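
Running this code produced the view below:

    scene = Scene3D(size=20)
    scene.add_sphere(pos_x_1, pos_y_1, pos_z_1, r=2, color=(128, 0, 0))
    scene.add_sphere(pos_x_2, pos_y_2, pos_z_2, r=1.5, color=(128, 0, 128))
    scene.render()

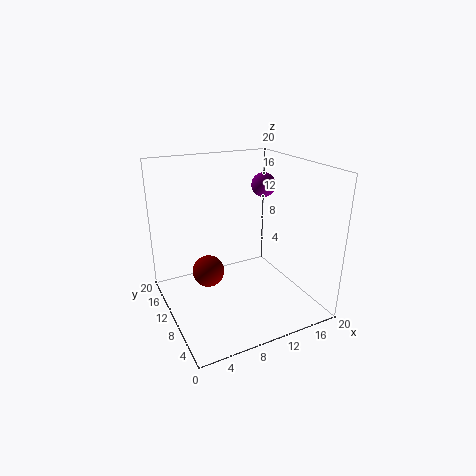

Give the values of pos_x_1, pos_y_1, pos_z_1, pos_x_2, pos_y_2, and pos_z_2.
pos_x_1 = 4.5
pos_y_1 = 7.5
pos_z_1 = 7.5
pos_x_2 = 12
pos_y_2 = 7
pos_z_2 = 18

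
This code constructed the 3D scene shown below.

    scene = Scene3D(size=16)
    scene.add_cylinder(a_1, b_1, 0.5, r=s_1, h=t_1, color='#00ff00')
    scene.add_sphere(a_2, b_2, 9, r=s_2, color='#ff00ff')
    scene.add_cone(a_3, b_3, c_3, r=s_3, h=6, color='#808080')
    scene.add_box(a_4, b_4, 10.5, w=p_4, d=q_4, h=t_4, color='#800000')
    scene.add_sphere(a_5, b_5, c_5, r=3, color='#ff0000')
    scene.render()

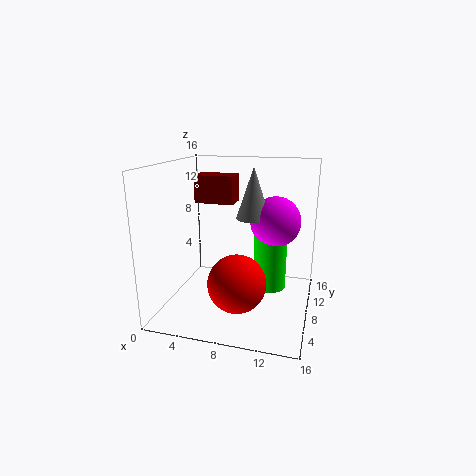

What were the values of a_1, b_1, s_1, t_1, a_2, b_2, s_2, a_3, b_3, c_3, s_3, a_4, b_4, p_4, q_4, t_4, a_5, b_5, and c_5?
a_1 = 11, b_1 = 12, s_1 = 2, t_1 = 7.5, a_2 = 11.5, b_2 = 12, s_2 = 3, a_3 = 9, b_3 = 11, c_3 = 9.5, s_3 = 2, a_4 = 1, b_4 = 12.5, p_4 = 5, q_4 = 3, t_4 = 3.5, a_5 = 9, b_5 = 4, c_5 = 4.5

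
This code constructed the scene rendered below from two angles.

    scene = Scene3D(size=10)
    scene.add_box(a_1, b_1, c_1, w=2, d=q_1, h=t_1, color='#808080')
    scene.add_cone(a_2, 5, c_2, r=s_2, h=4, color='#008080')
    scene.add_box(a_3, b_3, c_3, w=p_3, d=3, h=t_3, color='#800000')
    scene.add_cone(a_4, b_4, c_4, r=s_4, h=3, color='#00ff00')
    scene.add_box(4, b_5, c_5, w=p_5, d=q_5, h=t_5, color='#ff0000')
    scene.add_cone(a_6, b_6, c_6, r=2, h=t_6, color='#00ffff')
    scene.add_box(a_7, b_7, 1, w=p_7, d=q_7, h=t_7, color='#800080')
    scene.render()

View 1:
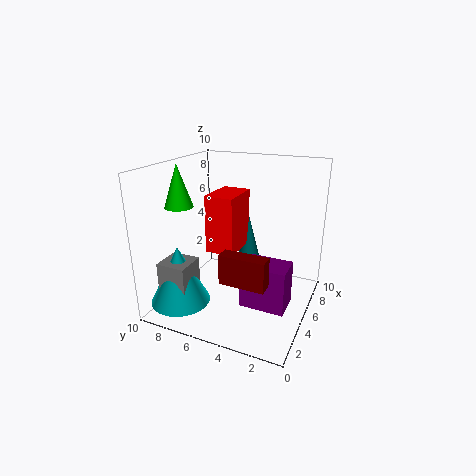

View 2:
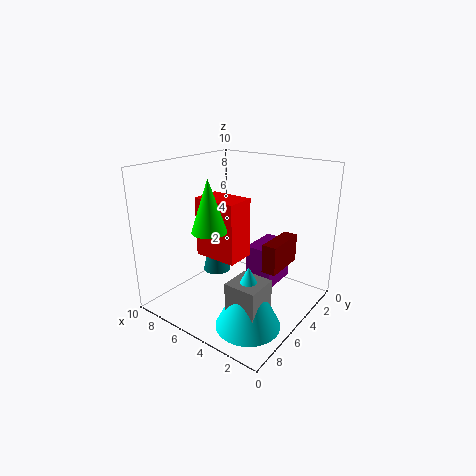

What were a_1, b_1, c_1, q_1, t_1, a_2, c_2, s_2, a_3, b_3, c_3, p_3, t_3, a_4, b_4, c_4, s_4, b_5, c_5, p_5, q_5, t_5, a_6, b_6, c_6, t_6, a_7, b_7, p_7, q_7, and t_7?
a_1 = 1
b_1 = 7
c_1 = 2
q_1 = 2
t_1 = 2
a_2 = 7
c_2 = 2
s_2 = 1
a_3 = 2
b_3 = 2
c_3 = 3
p_3 = 1
t_3 = 2
a_4 = 4
b_4 = 9
c_4 = 7
s_4 = 1
b_5 = 5
c_5 = 4
p_5 = 3
q_5 = 2
t_5 = 4
a_6 = 2
b_6 = 8
c_6 = 1
t_6 = 4
a_7 = 3
b_7 = 1
p_7 = 2
q_7 = 3
t_7 = 3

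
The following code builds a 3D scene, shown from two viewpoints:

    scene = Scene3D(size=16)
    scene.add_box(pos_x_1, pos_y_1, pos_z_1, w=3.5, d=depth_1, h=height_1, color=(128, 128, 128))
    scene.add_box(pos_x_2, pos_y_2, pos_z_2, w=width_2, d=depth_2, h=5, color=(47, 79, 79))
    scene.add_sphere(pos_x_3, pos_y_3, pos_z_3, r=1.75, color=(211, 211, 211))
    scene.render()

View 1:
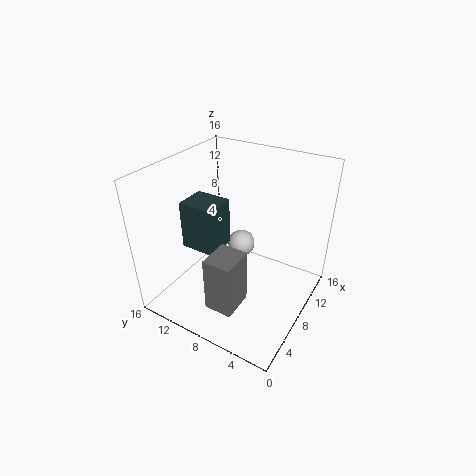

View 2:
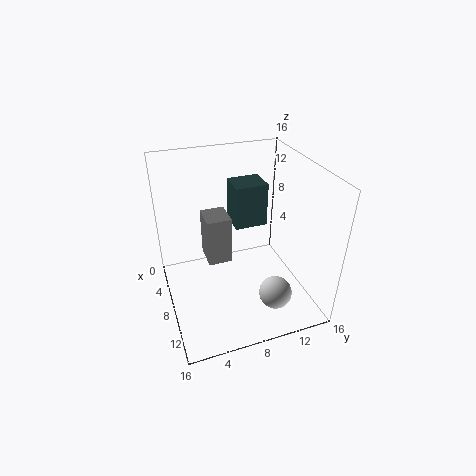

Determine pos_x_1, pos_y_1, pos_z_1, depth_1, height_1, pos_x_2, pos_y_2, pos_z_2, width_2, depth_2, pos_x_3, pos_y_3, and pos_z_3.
pos_x_1 = 1.75
pos_y_1 = 5.25
pos_z_1 = 2.75
depth_1 = 3
height_1 = 6
pos_x_2 = 3.5
pos_y_2 = 8.25
pos_z_2 = 8.25
width_2 = 3.25
depth_2 = 3.75
pos_x_3 = 13
pos_y_3 = 10.5
pos_z_3 = 3.5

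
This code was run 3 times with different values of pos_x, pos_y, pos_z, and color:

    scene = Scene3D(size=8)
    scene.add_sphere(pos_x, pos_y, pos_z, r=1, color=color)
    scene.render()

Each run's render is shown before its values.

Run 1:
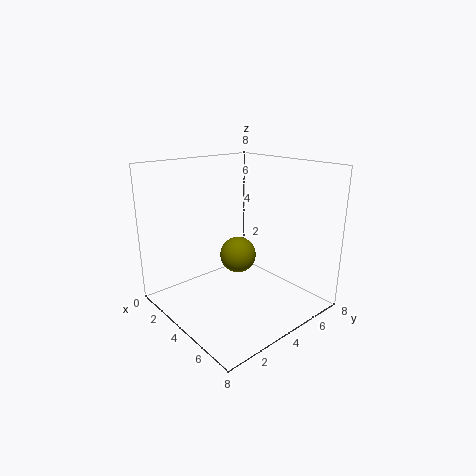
pos_x = 4, pos_y = 4, pos_z = 3, color = 'olive'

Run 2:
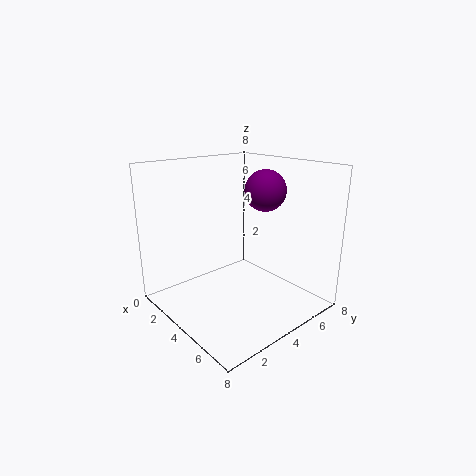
pos_x = 6, pos_y = 4, pos_z = 7, color = 'purple'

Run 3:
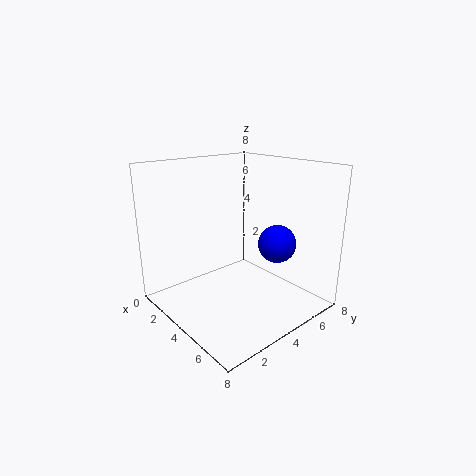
pos_x = 6, pos_y = 5, pos_z = 4, color = 'blue'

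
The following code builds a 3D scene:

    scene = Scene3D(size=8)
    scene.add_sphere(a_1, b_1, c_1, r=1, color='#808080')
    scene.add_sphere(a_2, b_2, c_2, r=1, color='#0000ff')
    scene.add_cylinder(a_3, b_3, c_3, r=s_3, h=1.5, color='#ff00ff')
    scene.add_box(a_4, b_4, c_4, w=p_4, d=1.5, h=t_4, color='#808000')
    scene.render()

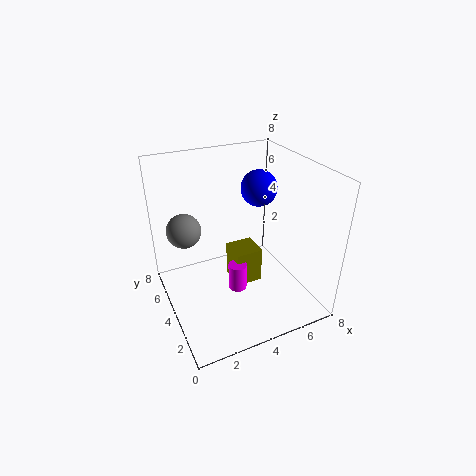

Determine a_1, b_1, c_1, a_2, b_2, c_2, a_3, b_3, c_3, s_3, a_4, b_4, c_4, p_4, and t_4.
a_1 = 1.5; b_1 = 6; c_1 = 4; a_2 = 5.5; b_2 = 4.5; c_2 = 6.5; a_3 = 3.5; b_3 = 3; c_3 = 1.5; s_3 = 0.5; a_4 = 3.5; b_4 = 3; c_4 = 1.5; p_4 = 1.5; t_4 = 2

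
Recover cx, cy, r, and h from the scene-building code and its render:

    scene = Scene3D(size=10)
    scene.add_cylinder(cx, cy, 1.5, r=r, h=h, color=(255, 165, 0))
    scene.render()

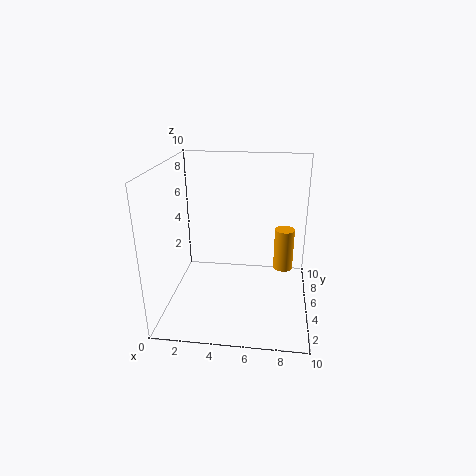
cx = 8.25, cy = 7.5, r = 0.75, h = 3.25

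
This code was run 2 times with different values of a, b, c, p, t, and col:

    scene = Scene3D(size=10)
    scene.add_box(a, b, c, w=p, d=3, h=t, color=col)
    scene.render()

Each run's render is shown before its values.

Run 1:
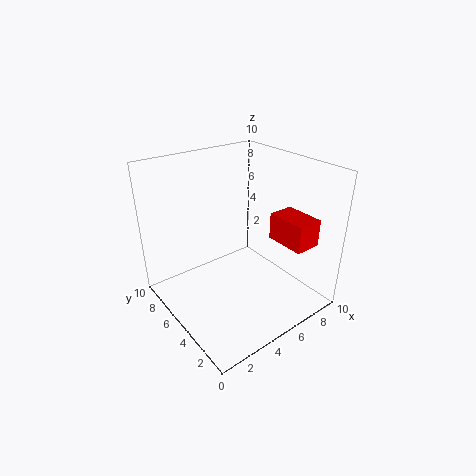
a = 8
b = 2
c = 4
p = 2
t = 2
col = 'red'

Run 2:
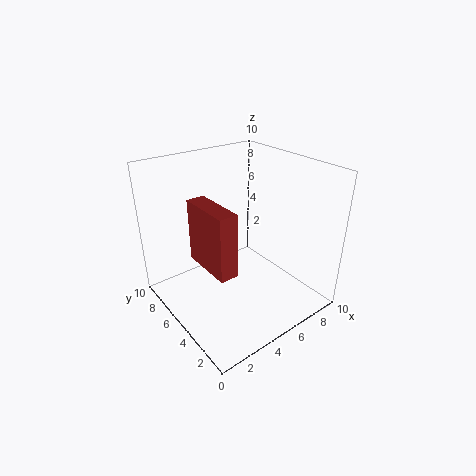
a = 0.5
b = 0.5
c = 6
p = 1
t = 3.5
col = 'brown'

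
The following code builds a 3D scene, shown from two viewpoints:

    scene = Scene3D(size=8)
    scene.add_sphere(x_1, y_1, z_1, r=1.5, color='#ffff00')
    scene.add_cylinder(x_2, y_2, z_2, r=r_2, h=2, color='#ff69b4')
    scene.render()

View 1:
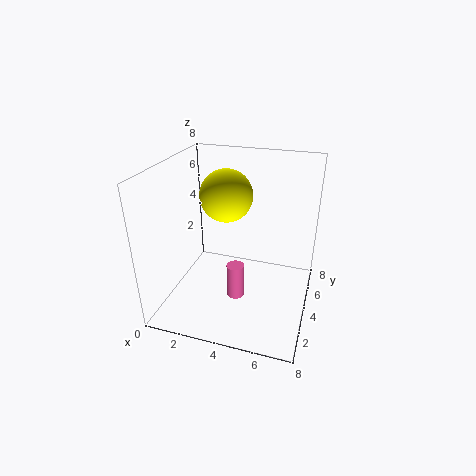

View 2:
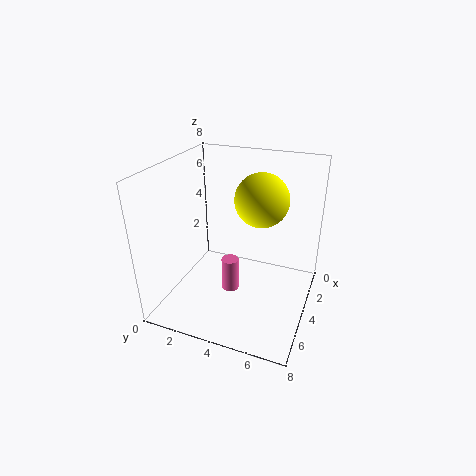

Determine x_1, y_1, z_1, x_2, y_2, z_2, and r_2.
x_1 = 3; y_1 = 5; z_1 = 6; x_2 = 4; y_2 = 3.5; z_2 = 0.5; r_2 = 0.5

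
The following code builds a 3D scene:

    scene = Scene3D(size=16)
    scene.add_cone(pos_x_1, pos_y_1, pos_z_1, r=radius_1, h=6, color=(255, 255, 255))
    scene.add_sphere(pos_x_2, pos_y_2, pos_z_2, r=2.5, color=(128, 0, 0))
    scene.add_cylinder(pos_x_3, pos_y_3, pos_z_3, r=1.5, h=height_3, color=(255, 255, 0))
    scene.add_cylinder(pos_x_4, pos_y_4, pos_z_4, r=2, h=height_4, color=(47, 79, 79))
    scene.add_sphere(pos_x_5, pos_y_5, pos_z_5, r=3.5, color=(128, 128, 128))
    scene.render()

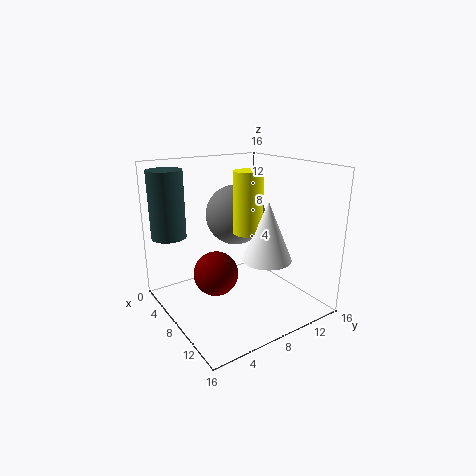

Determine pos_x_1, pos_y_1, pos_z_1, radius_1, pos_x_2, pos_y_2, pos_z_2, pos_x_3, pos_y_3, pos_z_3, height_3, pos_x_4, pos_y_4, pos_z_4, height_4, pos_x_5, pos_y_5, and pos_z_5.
pos_x_1 = 12.5; pos_y_1 = 8.5; pos_z_1 = 7; radius_1 = 2.5; pos_x_2 = 7.25; pos_y_2 = 5.5; pos_z_2 = 4; pos_x_3 = 10.5; pos_y_3 = 7.5; pos_z_3 = 9.5; height_3 = 6.25; pos_x_4 = 2.25; pos_y_4 = 2.25; pos_z_4 = 7.5; height_4 = 7.75; pos_x_5 = 5.25; pos_y_5 = 9.5; pos_z_5 = 9.75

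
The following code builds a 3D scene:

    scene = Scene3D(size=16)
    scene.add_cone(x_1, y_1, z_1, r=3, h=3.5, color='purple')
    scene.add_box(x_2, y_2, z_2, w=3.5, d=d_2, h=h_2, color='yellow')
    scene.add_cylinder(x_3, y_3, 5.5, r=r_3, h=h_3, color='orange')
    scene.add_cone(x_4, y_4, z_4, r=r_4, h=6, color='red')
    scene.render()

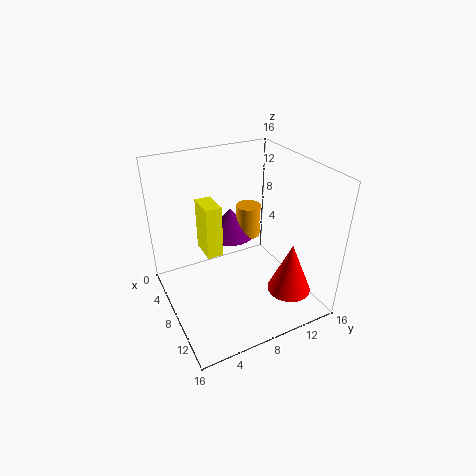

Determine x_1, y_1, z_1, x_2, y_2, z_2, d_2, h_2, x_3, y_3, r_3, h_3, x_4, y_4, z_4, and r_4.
x_1 = 3
y_1 = 9.5
z_1 = 5.5
x_2 = 1.5
y_2 = 5.5
z_2 = 4
d_2 = 2
h_2 = 6.5
x_3 = 4
y_3 = 11.5
r_3 = 1.5
h_3 = 4
x_4 = 11.5
y_4 = 13
z_4 = 1.5
r_4 = 2.5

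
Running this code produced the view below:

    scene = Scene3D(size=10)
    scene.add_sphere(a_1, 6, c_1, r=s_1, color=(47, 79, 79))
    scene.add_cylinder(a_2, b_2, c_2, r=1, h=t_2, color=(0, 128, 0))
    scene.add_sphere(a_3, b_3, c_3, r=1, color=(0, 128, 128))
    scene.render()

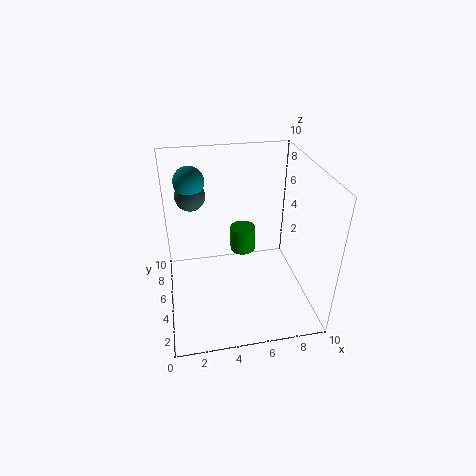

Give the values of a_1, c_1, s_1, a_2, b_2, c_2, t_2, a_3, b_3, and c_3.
a_1 = 2, c_1 = 8, s_1 = 1, a_2 = 6, b_2 = 8, c_2 = 2, t_2 = 2, a_3 = 2, b_3 = 6, c_3 = 9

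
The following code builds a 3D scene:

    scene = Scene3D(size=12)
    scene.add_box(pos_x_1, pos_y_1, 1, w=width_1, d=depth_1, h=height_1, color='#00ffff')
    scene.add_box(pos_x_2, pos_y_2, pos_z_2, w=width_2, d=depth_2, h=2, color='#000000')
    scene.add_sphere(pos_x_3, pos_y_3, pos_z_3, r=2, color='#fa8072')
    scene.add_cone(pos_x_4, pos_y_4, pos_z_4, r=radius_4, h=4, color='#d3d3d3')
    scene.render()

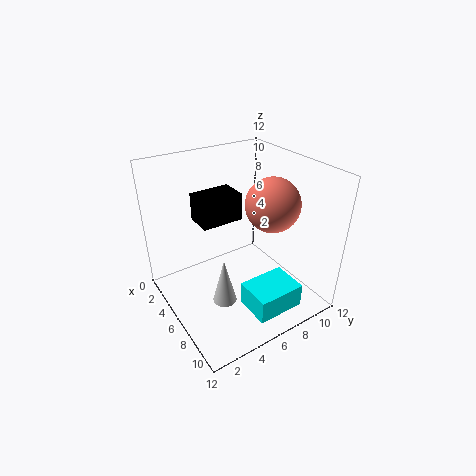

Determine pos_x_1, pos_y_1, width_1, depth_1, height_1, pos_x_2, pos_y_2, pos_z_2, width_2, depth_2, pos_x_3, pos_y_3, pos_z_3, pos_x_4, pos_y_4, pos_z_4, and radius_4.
pos_x_1 = 8
pos_y_1 = 5
width_1 = 3
depth_1 = 4
height_1 = 2
pos_x_2 = 6
pos_y_2 = 2
pos_z_2 = 9
width_2 = 2
depth_2 = 3
pos_x_3 = 9
pos_y_3 = 7
pos_z_3 = 10
pos_x_4 = 7
pos_y_4 = 4
pos_z_4 = 1
radius_4 = 1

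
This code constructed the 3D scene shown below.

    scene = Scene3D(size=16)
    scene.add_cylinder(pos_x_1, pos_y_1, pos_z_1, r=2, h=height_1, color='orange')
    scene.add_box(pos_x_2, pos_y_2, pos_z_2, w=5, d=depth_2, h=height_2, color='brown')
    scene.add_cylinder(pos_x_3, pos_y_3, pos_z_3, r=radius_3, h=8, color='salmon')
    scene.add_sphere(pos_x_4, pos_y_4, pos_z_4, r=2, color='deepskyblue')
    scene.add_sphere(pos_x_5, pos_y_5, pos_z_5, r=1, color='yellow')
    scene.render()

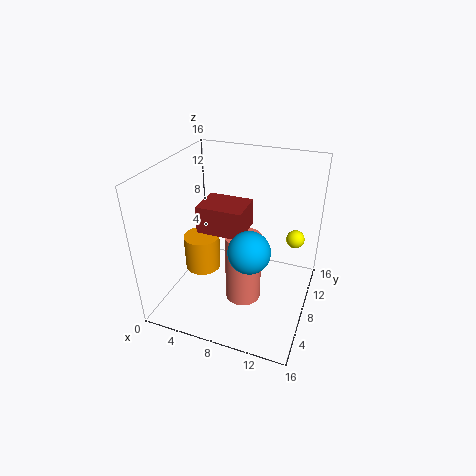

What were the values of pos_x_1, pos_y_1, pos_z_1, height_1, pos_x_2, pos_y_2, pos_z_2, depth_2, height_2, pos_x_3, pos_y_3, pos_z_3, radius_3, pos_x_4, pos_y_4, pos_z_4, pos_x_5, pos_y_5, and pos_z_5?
pos_x_1 = 4
pos_y_1 = 7
pos_z_1 = 4
height_1 = 4
pos_x_2 = 4
pos_y_2 = 6
pos_z_2 = 9
depth_2 = 4
height_2 = 3
pos_x_3 = 9
pos_y_3 = 7
pos_z_3 = 1
radius_3 = 2
pos_x_4 = 11
pos_y_4 = 3
pos_z_4 = 10
pos_x_5 = 14
pos_y_5 = 10
pos_z_5 = 8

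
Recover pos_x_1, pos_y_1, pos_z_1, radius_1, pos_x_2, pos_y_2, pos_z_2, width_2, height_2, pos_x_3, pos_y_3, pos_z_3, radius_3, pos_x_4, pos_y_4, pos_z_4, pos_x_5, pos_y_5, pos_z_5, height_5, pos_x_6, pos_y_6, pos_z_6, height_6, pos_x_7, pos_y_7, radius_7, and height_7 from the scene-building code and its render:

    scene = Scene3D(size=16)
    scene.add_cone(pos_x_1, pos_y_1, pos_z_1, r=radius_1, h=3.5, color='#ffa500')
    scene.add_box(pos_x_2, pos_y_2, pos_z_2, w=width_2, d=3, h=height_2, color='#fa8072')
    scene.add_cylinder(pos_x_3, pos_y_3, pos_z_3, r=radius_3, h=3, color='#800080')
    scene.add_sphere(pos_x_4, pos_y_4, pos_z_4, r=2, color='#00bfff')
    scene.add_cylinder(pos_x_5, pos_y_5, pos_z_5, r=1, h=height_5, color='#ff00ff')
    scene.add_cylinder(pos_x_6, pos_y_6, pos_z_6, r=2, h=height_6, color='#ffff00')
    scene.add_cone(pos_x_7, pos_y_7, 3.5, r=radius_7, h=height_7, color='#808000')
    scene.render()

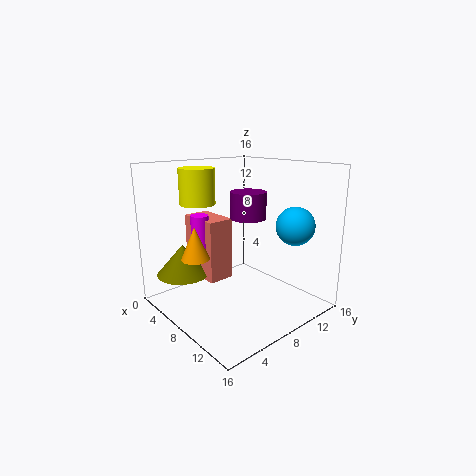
pos_x_1 = 7; pos_y_1 = 3; pos_z_1 = 6.5; radius_1 = 1.5; pos_x_2 = 2; pos_y_2 = 5; pos_z_2 = 3; width_2 = 5; height_2 = 7; pos_x_3 = 8; pos_y_3 = 9.5; pos_z_3 = 10; radius_3 = 2; pos_x_4 = 13.5; pos_y_4 = 11; pos_z_4 = 10; pos_x_5 = 5; pos_y_5 = 5; pos_z_5 = 6; height_5 = 4.5; pos_x_6 = 4; pos_y_6 = 5.5; pos_z_6 = 11.5; height_6 = 4; pos_x_7 = 3.5; pos_y_7 = 3.5; radius_7 = 3; height_7 = 3.5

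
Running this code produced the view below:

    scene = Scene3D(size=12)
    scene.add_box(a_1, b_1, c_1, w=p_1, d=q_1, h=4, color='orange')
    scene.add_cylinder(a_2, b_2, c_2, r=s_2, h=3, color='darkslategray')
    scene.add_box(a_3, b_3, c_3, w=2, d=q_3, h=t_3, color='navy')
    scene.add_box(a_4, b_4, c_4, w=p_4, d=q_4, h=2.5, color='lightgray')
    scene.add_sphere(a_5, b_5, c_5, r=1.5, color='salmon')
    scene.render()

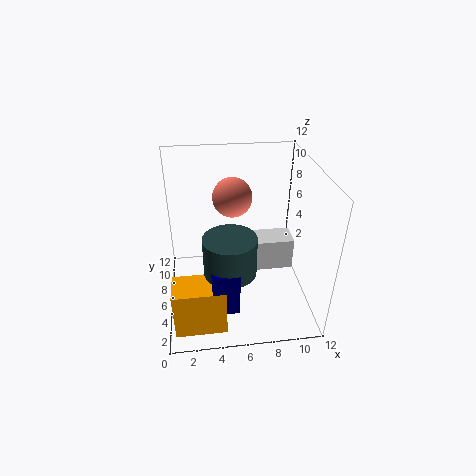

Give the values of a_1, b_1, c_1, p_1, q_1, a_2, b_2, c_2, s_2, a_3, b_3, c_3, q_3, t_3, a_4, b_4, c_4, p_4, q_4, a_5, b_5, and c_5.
a_1 = 0.5
b_1 = 1
c_1 = 0.5
p_1 = 4
q_1 = 2.5
a_2 = 5
b_2 = 3
c_2 = 5
s_2 = 2
a_3 = 3.5
b_3 = 1
c_3 = 2.5
q_3 = 2.5
t_3 = 3.5
a_4 = 6.5
b_4 = 3.5
c_4 = 4.5
p_4 = 3.5
q_4 = 2
a_5 = 5.5
b_5 = 5.5
c_5 = 10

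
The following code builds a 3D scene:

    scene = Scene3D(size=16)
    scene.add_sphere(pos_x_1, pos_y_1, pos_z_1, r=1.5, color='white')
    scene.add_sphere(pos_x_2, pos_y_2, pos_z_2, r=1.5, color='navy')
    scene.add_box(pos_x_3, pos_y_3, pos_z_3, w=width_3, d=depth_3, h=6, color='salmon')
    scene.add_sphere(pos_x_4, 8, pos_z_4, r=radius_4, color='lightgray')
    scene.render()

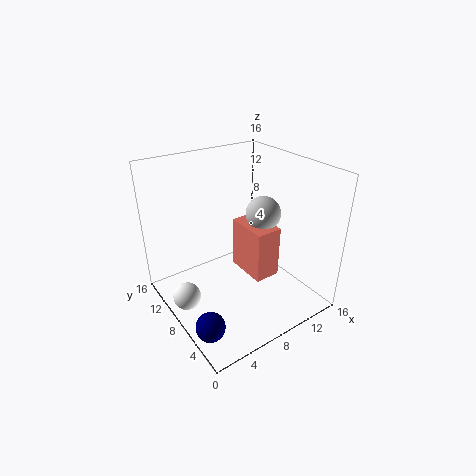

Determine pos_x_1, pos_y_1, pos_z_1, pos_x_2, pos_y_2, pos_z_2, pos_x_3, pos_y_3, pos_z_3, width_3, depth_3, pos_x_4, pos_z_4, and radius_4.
pos_x_1 = 1.5, pos_y_1 = 8.5, pos_z_1 = 2.5, pos_x_2 = 1.5, pos_y_2 = 3.5, pos_z_2 = 2, pos_x_3 = 9, pos_y_3 = 5.5, pos_z_3 = 3, width_3 = 3, depth_3 = 5, pos_x_4 = 11.5, pos_z_4 = 10, radius_4 = 2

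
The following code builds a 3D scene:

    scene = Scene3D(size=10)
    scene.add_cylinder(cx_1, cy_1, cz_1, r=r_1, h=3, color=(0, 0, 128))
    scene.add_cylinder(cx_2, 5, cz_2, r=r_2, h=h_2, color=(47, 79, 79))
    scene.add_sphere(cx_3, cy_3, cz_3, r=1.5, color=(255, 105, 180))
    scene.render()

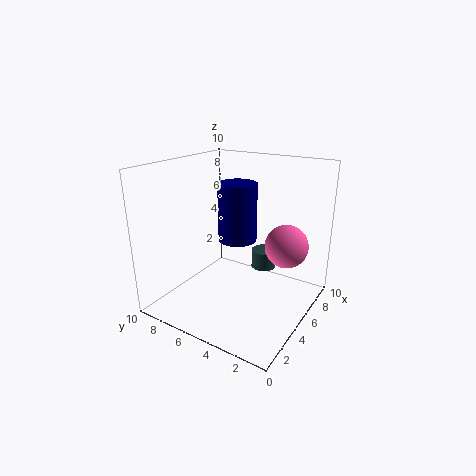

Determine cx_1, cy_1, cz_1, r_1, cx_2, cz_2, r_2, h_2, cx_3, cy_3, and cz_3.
cx_1 = 1
cy_1 = 2.5
cz_1 = 7
r_1 = 1
cx_2 = 9
cz_2 = 1
r_2 = 1
h_2 = 1.5
cx_3 = 6.5
cy_3 = 2
cz_3 = 4.5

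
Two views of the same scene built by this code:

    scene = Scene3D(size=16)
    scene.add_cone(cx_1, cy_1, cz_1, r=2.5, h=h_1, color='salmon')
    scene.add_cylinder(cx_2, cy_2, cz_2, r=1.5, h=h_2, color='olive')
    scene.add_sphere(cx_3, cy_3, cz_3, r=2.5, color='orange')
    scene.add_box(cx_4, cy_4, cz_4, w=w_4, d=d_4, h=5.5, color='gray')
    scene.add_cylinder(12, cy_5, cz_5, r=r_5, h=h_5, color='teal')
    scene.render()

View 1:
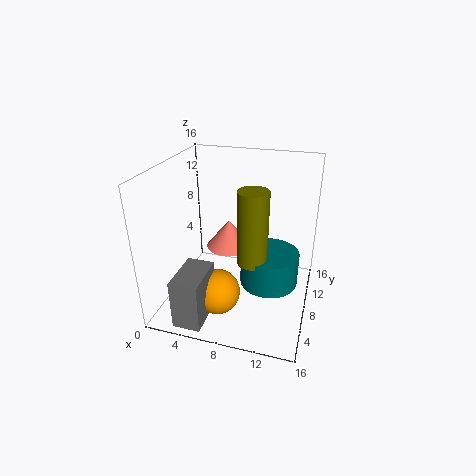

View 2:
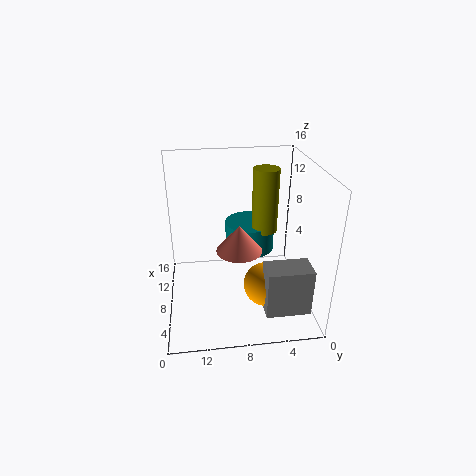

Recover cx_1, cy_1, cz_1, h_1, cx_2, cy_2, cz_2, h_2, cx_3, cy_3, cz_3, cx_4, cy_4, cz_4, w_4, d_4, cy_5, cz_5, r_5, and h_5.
cx_1 = 7, cy_1 = 8, cz_1 = 7, h_1 = 3, cx_2 = 10.5, cy_2 = 4.5, cz_2 = 7.5, h_2 = 7.5, cx_3 = 6.5, cy_3 = 5, cz_3 = 2.5, cx_4 = 3, cy_4 = 0.5, cz_4 = 0.5, w_4 = 3, d_4 = 5, cy_5 = 6, cz_5 = 4.5, r_5 = 3, h_5 = 3.5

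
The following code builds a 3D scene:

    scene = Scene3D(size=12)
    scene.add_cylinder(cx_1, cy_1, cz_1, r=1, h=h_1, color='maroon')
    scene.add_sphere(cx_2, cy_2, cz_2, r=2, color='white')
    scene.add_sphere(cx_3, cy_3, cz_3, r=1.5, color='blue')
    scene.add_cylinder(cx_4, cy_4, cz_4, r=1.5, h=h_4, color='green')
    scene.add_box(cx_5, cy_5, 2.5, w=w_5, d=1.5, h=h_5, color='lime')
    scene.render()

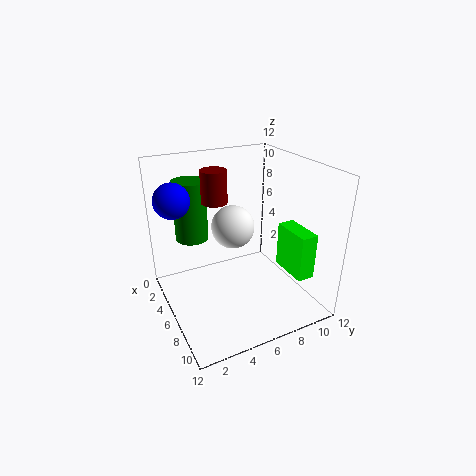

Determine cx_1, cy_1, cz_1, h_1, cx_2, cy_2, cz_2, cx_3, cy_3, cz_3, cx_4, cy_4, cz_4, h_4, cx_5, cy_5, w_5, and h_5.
cx_1 = 6
cy_1 = 4
cz_1 = 9.5
h_1 = 2.5
cx_2 = 3
cy_2 = 7
cz_2 = 5.5
cx_3 = 3
cy_3 = 1.5
cz_3 = 9
cx_4 = 1.5
cy_4 = 3.5
cz_4 = 4.5
h_4 = 5.5
cx_5 = 6
cy_5 = 10
w_5 = 3.5
h_5 = 4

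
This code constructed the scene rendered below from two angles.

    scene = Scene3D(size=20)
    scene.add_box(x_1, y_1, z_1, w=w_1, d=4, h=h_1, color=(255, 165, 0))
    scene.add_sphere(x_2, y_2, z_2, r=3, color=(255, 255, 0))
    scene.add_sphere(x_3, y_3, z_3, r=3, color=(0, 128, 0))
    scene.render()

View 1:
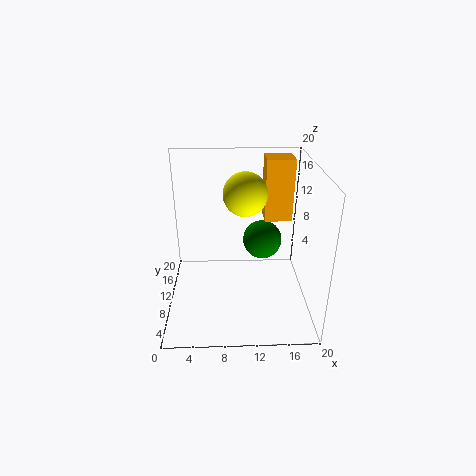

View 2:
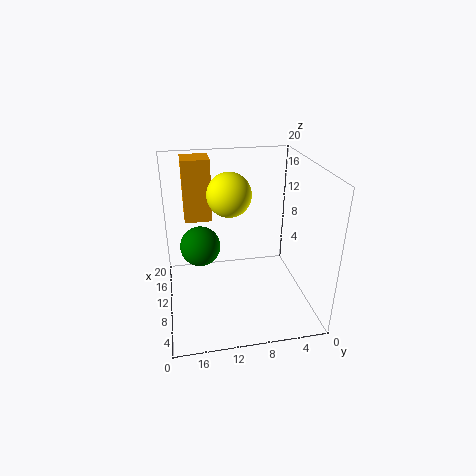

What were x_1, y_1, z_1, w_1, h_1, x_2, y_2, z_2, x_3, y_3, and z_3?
x_1 = 14
y_1 = 13
z_1 = 11
w_1 = 4
h_1 = 9
x_2 = 11
y_2 = 11
z_2 = 16
x_3 = 14
y_3 = 15
z_3 = 7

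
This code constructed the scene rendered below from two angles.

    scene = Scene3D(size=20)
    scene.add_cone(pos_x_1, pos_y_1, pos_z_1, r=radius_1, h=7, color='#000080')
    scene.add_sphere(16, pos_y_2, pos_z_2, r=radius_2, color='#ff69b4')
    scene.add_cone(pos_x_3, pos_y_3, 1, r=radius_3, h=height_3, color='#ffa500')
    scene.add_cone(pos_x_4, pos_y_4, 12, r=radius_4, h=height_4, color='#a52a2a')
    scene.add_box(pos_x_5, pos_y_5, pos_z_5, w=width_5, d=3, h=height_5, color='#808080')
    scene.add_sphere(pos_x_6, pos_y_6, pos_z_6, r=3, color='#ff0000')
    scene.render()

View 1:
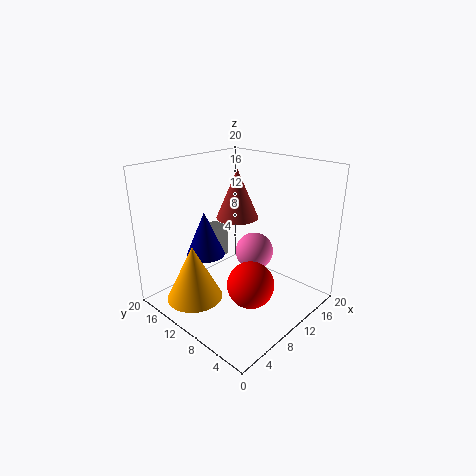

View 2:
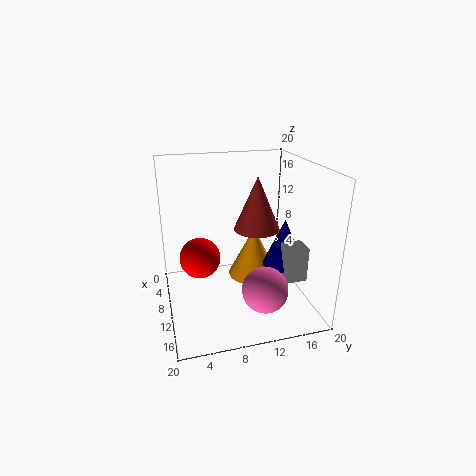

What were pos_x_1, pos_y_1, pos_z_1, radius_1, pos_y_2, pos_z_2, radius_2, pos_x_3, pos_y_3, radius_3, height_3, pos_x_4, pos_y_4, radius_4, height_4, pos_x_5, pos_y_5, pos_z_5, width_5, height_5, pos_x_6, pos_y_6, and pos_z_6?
pos_x_1 = 10, pos_y_1 = 17, pos_z_1 = 5, radius_1 = 3, pos_y_2 = 12, pos_z_2 = 5, radius_2 = 3, pos_x_3 = 5, pos_y_3 = 14, radius_3 = 4, height_3 = 8, pos_x_4 = 12, pos_y_4 = 12, radius_4 = 3, height_4 = 7, pos_x_5 = 11, pos_y_5 = 16, pos_z_5 = 4, width_5 = 3, height_5 = 5, pos_x_6 = 7, pos_y_6 = 5, pos_z_6 = 6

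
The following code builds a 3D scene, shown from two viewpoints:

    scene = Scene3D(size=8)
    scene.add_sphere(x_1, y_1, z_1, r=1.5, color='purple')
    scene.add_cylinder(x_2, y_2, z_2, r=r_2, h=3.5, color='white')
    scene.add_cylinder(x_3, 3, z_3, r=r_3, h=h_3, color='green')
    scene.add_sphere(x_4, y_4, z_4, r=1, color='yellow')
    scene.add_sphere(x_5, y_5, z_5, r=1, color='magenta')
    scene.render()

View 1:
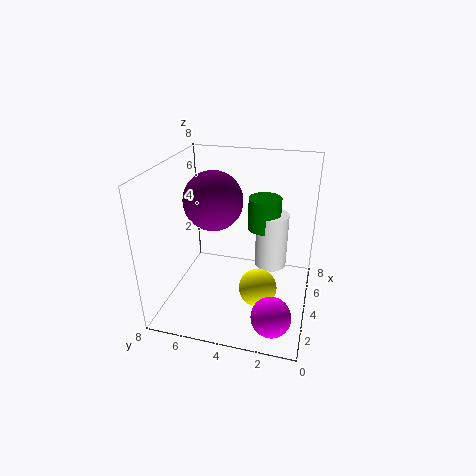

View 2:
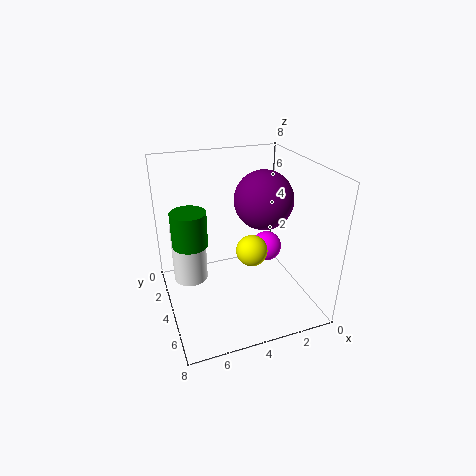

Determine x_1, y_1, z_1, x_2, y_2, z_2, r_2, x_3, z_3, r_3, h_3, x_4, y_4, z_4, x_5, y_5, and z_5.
x_1 = 3, y_1 = 5, z_1 = 6.5, x_2 = 6.5, y_2 = 2.5, z_2 = 1, r_2 = 1, x_3 = 6.5, z_3 = 3.5, r_3 = 1, h_3 = 2, x_4 = 2.5, y_4 = 2.5, z_4 = 2, x_5 = 1, y_5 = 1.5, z_5 = 1.5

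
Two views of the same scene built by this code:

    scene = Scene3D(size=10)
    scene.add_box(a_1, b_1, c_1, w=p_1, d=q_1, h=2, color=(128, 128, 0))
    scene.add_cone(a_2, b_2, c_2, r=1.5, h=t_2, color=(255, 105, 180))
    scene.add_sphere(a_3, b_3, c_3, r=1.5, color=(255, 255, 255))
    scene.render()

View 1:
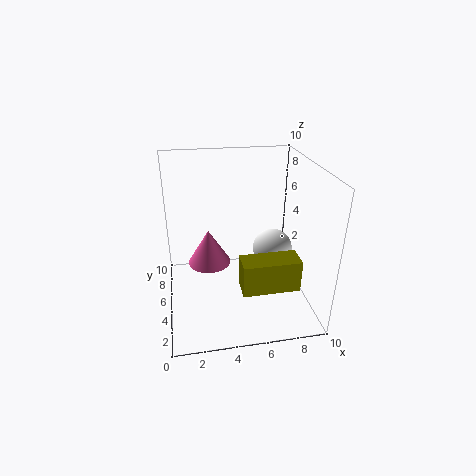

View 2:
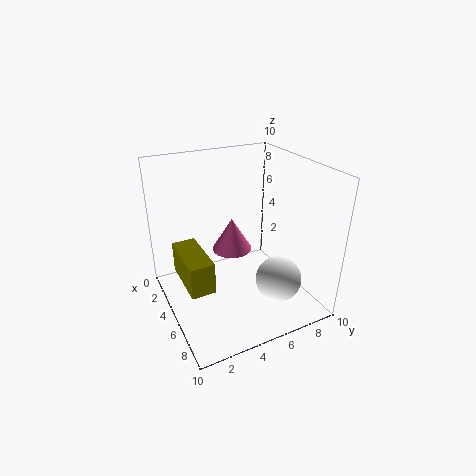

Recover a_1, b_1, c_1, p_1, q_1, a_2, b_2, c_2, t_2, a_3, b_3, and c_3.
a_1 = 4.5; b_1 = 0.5; c_1 = 3.5; p_1 = 3.5; q_1 = 1.5; a_2 = 3; b_2 = 5.5; c_2 = 3; t_2 = 2.5; a_3 = 8; b_3 = 6.5; c_3 = 3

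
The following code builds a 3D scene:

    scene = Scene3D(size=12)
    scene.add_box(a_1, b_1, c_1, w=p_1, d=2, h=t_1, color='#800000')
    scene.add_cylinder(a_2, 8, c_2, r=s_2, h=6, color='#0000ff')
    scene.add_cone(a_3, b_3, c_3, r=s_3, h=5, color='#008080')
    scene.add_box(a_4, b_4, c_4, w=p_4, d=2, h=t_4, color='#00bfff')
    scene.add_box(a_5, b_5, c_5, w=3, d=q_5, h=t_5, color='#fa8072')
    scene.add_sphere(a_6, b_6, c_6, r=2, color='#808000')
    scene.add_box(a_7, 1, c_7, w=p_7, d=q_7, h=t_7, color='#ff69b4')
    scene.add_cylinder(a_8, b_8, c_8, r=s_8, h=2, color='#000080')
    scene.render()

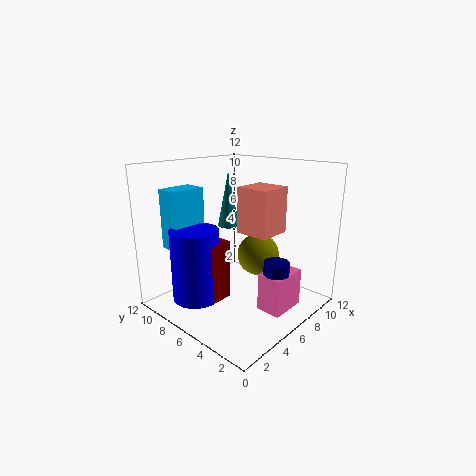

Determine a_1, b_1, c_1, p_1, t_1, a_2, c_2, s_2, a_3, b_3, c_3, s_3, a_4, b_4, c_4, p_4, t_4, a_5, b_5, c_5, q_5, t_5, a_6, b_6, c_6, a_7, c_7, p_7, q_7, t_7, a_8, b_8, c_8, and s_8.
a_1 = 3
b_1 = 6
c_1 = 1
p_1 = 2
t_1 = 5
a_2 = 3
c_2 = 1
s_2 = 2
a_3 = 8
b_3 = 9
c_3 = 6
s_3 = 1
a_4 = 2
b_4 = 9
c_4 = 5
p_4 = 3
t_4 = 5
a_5 = 7
b_5 = 4
c_5 = 6
q_5 = 3
t_5 = 4
a_6 = 10
b_6 = 7
c_6 = 3
a_7 = 5
c_7 = 1
p_7 = 3
q_7 = 2
t_7 = 3
a_8 = 6
b_8 = 2
c_8 = 3
s_8 = 1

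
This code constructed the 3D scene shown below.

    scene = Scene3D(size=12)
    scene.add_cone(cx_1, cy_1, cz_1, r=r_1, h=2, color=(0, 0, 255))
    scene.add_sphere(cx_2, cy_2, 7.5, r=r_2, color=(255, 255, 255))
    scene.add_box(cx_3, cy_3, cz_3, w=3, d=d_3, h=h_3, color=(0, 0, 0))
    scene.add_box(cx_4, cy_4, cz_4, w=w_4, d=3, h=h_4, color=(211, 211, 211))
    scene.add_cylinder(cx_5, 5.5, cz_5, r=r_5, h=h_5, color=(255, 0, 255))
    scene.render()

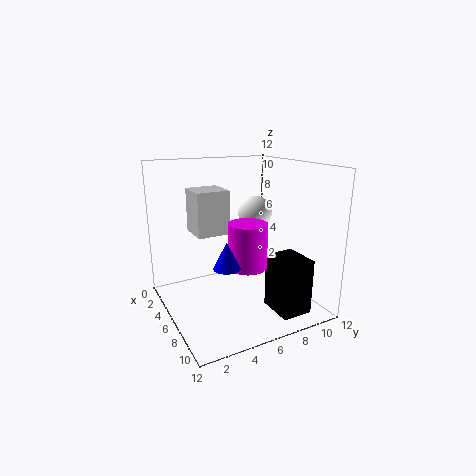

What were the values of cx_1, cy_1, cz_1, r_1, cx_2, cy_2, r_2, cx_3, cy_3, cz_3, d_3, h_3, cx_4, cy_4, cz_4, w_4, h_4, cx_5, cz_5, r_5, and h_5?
cx_1 = 9, cy_1 = 3.5, cz_1 = 5, r_1 = 1, cx_2 = 4.5, cy_2 = 8.5, r_2 = 1.5, cx_3 = 8, cy_3 = 7.5, cz_3 = 0.5, d_3 = 2.5, h_3 = 4.5, cx_4 = 0.5, cy_4 = 3.5, cz_4 = 5.5, w_4 = 3, h_4 = 4, cx_5 = 8.5, cz_5 = 4.5, r_5 = 1.5, h_5 = 3.5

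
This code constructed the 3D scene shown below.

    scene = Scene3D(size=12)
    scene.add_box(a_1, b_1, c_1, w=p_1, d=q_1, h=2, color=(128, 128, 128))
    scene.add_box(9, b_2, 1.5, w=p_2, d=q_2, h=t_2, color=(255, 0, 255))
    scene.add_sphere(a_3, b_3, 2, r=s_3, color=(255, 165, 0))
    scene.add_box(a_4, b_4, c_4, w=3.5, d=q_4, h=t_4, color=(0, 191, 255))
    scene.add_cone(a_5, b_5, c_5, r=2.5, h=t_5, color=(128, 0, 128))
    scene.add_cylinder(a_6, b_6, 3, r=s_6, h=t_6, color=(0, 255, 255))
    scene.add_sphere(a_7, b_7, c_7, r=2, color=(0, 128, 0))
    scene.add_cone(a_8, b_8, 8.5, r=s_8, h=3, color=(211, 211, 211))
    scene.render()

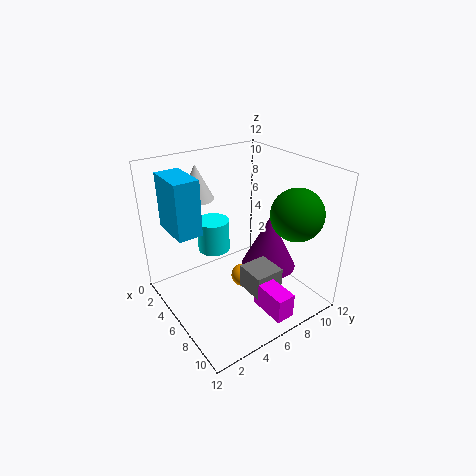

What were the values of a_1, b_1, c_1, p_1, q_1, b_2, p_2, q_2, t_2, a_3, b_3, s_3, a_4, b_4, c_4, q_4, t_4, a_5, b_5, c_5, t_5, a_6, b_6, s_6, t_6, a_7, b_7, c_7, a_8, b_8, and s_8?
a_1 = 7, b_1 = 5.5, c_1 = 2, p_1 = 2.5, q_1 = 2.5, b_2 = 5.5, p_2 = 3, q_2 = 1.5, t_2 = 2, a_3 = 6, b_3 = 6.5, s_3 = 1, a_4 = 2, b_4 = 1, c_4 = 7, q_4 = 2, t_4 = 4.5, a_5 = 6, b_5 = 9.5, c_5 = 2, t_5 = 5, a_6 = 2, b_6 = 6, s_6 = 1.5, t_6 = 3, a_7 = 10, b_7 = 8.5, c_7 = 9, a_8 = 2, b_8 = 4.5, s_8 = 1.5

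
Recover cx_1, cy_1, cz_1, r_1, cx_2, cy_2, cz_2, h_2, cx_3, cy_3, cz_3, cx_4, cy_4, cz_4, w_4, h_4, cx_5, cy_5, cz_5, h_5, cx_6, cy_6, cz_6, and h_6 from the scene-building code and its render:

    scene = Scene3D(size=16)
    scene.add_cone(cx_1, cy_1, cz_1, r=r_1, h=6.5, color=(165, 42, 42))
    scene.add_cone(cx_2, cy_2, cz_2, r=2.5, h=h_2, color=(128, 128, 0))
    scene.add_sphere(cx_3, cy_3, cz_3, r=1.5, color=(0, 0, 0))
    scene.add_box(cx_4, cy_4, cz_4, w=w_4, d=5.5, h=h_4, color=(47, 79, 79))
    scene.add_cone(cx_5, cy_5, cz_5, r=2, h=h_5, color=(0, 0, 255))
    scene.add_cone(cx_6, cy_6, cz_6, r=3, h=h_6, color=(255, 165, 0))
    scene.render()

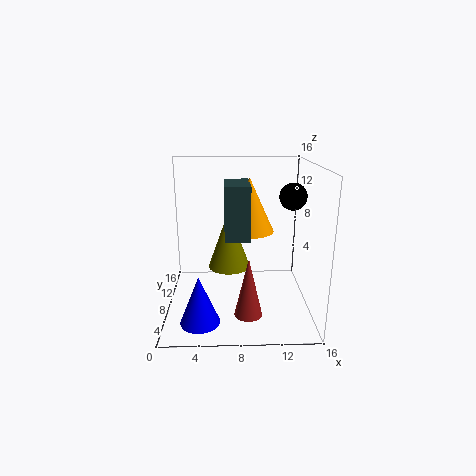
cx_1 = 9
cy_1 = 4.5
cz_1 = 0.5
r_1 = 1.5
cx_2 = 7
cy_2 = 10.5
cz_2 = 3.5
h_2 = 7
cx_3 = 14
cy_3 = 8.5
cz_3 = 12.5
cx_4 = 6.5
cy_4 = 9
cz_4 = 7
w_4 = 3
h_4 = 6.5
cx_5 = 4
cy_5 = 2.5
cz_5 = 1
h_5 = 5
cx_6 = 9.5
cy_6 = 12
cz_6 = 7.5
h_6 = 6.5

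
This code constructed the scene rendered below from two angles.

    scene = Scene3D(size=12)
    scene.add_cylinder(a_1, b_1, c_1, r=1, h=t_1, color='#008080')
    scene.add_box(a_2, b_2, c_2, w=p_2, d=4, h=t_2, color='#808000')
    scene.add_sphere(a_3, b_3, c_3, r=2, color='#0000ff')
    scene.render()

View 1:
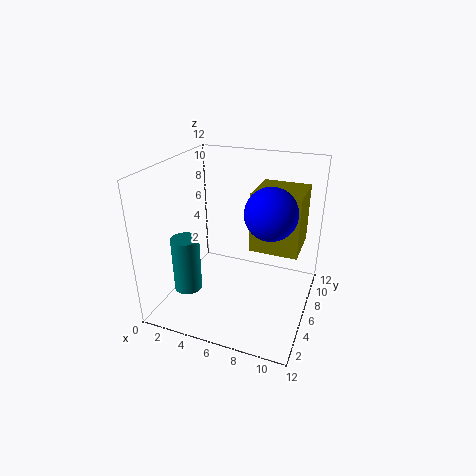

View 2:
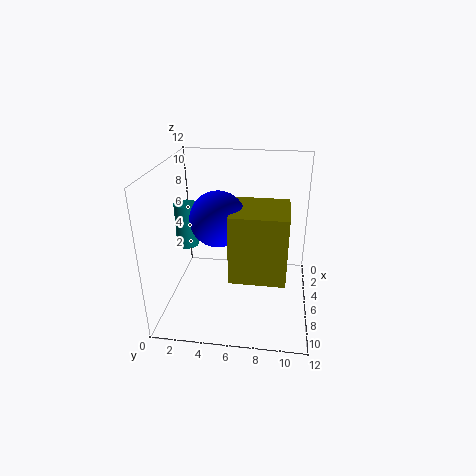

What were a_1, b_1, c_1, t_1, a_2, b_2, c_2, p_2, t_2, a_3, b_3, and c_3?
a_1 = 4; b_1 = 1; c_1 = 4; t_1 = 4; a_2 = 7; b_2 = 6; c_2 = 5; p_2 = 4; t_2 = 5; a_3 = 9; b_3 = 5; c_3 = 9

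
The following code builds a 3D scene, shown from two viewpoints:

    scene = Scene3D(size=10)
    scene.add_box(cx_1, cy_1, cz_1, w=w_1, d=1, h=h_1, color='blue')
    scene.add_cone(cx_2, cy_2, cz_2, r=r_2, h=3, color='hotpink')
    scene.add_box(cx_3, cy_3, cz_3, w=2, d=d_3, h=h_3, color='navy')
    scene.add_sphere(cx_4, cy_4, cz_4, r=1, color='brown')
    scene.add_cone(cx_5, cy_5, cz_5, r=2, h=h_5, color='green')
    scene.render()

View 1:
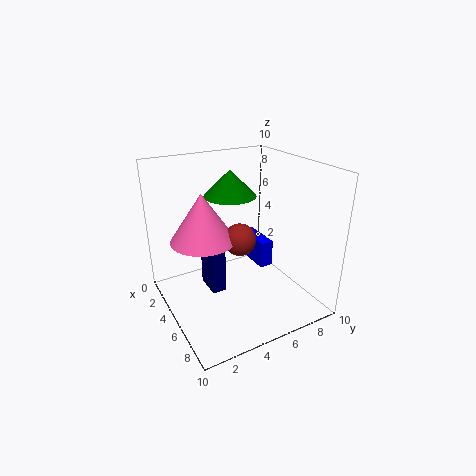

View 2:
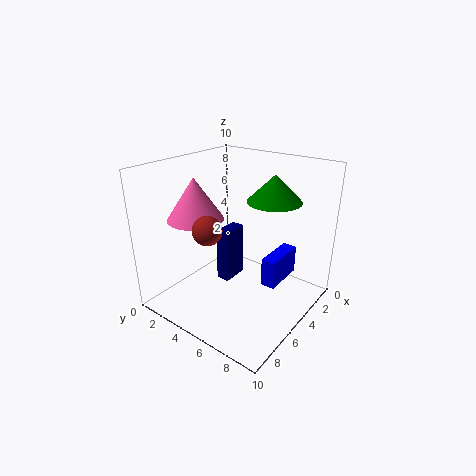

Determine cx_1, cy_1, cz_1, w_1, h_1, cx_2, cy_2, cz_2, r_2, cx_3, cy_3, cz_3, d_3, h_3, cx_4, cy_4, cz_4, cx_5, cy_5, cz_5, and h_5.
cx_1 = 2; cy_1 = 7; cz_1 = 2; w_1 = 3; h_1 = 2; cx_2 = 6; cy_2 = 2; cz_2 = 6; r_2 = 2; cx_3 = 3; cy_3 = 3; cz_3 = 1; d_3 = 1; h_3 = 4; cx_4 = 7; cy_4 = 4; cz_4 = 6; cx_5 = 2; cy_5 = 6; cz_5 = 7; h_5 = 2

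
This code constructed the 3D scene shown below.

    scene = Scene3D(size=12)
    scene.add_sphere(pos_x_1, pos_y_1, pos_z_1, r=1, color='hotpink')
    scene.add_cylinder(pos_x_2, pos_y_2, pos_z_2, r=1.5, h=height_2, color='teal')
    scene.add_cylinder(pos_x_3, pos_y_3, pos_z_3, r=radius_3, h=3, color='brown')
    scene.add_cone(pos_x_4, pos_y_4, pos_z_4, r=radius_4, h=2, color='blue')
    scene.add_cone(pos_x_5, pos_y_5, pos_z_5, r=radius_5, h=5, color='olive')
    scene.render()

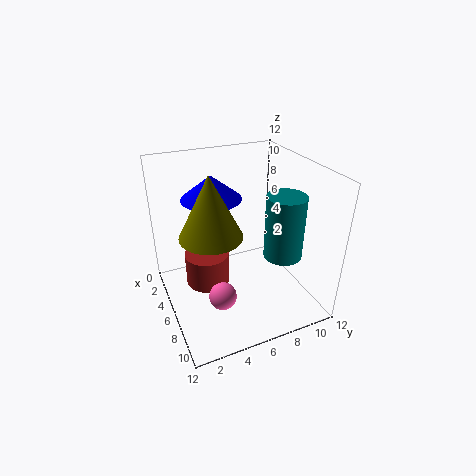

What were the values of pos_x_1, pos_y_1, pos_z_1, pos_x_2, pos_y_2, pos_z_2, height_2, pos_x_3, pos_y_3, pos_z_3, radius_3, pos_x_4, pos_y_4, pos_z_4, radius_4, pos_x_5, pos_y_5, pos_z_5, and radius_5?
pos_x_1 = 10, pos_y_1 = 3, pos_z_1 = 4, pos_x_2 = 9, pos_y_2 = 8.5, pos_z_2 = 5.5, height_2 = 5, pos_x_3 = 3.5, pos_y_3 = 4, pos_z_3 = 0.5, radius_3 = 2, pos_x_4 = 4, pos_y_4 = 4.5, pos_z_4 = 9, radius_4 = 2.5, pos_x_5 = 6.5, pos_y_5 = 3.5, pos_z_5 = 7, radius_5 = 2.5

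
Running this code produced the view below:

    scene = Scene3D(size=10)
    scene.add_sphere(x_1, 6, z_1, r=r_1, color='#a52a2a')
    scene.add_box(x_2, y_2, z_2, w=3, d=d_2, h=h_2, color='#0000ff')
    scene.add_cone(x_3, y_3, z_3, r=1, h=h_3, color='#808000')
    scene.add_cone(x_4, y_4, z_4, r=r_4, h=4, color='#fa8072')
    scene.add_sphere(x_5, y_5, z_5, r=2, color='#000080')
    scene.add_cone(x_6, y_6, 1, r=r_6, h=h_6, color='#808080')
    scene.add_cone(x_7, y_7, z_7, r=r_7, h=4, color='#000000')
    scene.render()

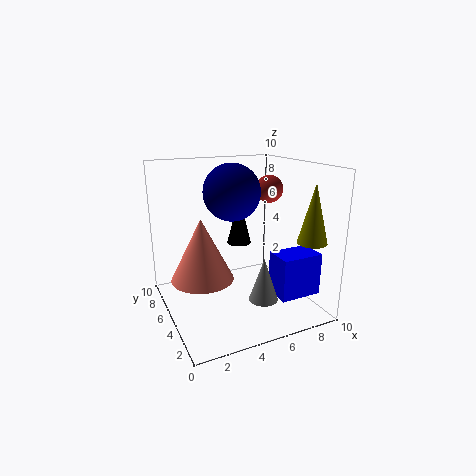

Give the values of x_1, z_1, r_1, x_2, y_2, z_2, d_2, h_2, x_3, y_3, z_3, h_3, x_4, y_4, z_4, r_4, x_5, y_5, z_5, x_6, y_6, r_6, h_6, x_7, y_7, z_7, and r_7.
x_1 = 8, z_1 = 8, r_1 = 1, x_2 = 7, y_2 = 2, z_2 = 1, d_2 = 2, h_2 = 3, x_3 = 9, y_3 = 2, z_3 = 5, h_3 = 4, x_4 = 2, y_4 = 4, z_4 = 3, r_4 = 2, x_5 = 5, y_5 = 6, z_5 = 8, x_6 = 6, y_6 = 3, r_6 = 1, h_6 = 3, x_7 = 7, y_7 = 9, z_7 = 3, r_7 = 1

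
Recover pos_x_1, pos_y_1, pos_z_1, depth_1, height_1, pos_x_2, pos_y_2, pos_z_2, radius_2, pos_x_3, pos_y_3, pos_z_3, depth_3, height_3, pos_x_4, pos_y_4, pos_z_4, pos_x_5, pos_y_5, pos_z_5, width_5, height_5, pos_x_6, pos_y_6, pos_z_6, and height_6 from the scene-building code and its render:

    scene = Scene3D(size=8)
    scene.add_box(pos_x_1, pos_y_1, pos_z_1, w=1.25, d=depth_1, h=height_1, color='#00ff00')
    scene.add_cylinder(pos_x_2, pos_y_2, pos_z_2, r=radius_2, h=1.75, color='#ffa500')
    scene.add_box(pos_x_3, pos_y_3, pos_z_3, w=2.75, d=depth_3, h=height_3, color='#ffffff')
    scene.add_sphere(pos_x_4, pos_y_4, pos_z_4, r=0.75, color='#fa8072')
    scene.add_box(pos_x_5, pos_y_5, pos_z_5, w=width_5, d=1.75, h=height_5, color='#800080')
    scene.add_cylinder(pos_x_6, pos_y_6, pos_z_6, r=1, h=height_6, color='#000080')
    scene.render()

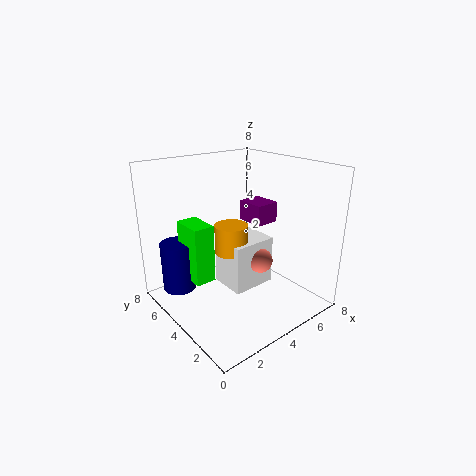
pos_x_1 = 2
pos_y_1 = 5.25
pos_z_1 = 1
depth_1 = 2
height_1 = 3.5
pos_x_2 = 4.5
pos_y_2 = 5.25
pos_z_2 = 2.5
radius_2 = 1
pos_x_3 = 4
pos_y_3 = 4
pos_z_3 = 0.25
depth_3 = 2.25
height_3 = 3
pos_x_4 = 5.75
pos_y_4 = 4
pos_z_4 = 2
pos_x_5 = 6
pos_y_5 = 4.5
pos_z_5 = 4
width_5 = 1.5
height_5 = 1.25
pos_x_6 = 1.75
pos_y_6 = 7
pos_z_6 = 0.25
height_6 = 3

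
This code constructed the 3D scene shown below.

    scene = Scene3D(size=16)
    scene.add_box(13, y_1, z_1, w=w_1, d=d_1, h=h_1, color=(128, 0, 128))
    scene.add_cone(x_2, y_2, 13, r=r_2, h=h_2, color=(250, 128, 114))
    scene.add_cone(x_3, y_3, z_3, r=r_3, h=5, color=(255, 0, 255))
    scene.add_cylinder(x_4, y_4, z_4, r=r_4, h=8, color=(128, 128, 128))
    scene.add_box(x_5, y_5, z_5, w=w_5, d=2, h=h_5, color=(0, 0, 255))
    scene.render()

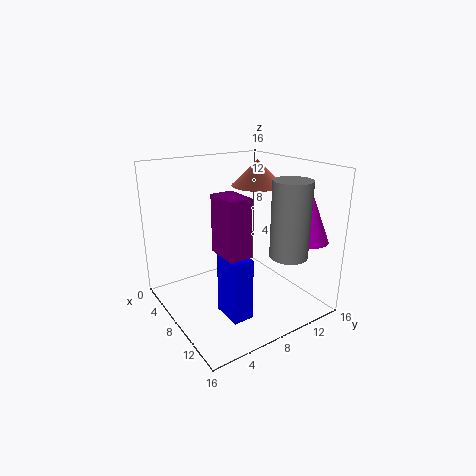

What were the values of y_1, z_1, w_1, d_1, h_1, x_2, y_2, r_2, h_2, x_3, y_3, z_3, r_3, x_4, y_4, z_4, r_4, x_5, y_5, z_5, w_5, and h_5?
y_1 = 2, z_1 = 10, w_1 = 3, d_1 = 2, h_1 = 5, x_2 = 6, y_2 = 12, r_2 = 3, h_2 = 3, x_3 = 13, y_3 = 14, z_3 = 8, r_3 = 2, x_4 = 13, y_4 = 11, z_4 = 7, r_4 = 2, x_5 = 12, y_5 = 3, z_5 = 3, w_5 = 3, h_5 = 6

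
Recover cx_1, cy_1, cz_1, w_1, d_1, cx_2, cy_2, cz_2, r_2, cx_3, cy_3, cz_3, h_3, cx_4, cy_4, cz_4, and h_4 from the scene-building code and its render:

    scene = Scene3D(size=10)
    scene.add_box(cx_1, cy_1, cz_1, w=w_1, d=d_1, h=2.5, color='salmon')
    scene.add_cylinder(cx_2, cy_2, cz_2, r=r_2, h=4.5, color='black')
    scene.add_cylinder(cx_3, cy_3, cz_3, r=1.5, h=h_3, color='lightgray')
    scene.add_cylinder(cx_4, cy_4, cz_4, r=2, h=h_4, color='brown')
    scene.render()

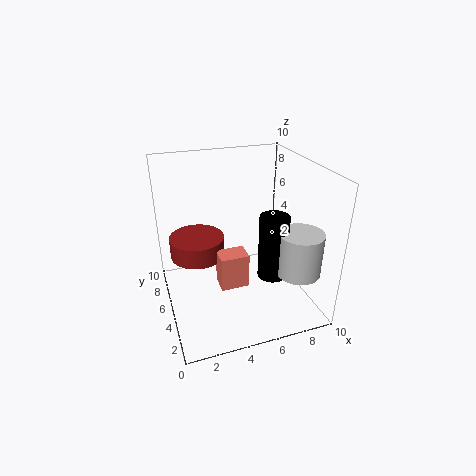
cx_1 = 3.5; cy_1 = 4; cz_1 = 1.5; w_1 = 2; d_1 = 1.5; cx_2 = 7; cy_2 = 3.5; cz_2 = 2.5; r_2 = 1; cx_3 = 8.5; cy_3 = 2.5; cz_3 = 3; h_3 = 3; cx_4 = 2.5; cy_4 = 7; cz_4 = 3; h_4 = 1.5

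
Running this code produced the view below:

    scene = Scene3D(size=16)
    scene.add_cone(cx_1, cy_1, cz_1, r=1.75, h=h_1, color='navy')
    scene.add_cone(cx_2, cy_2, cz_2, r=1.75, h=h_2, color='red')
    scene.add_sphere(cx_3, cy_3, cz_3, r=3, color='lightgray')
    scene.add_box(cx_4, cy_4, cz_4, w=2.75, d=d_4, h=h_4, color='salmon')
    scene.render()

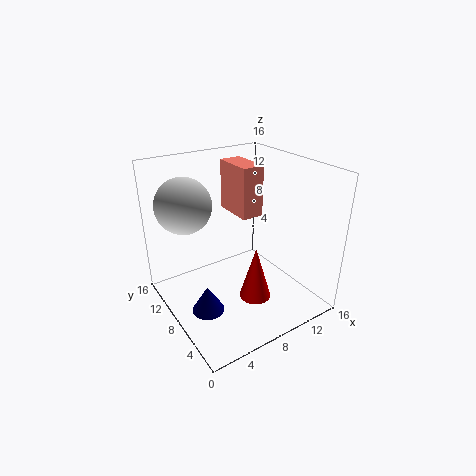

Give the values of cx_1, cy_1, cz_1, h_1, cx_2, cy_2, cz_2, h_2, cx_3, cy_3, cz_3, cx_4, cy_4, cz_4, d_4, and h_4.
cx_1 = 3.25
cy_1 = 6.75
cz_1 = 1
h_1 = 3
cx_2 = 8.5
cy_2 = 5.25
cz_2 = 1.75
h_2 = 6
cx_3 = 3
cy_3 = 10.75
cz_3 = 12
cx_4 = 10.5
cy_4 = 10.5
cz_4 = 8.5
d_4 = 5.25
h_4 = 6.25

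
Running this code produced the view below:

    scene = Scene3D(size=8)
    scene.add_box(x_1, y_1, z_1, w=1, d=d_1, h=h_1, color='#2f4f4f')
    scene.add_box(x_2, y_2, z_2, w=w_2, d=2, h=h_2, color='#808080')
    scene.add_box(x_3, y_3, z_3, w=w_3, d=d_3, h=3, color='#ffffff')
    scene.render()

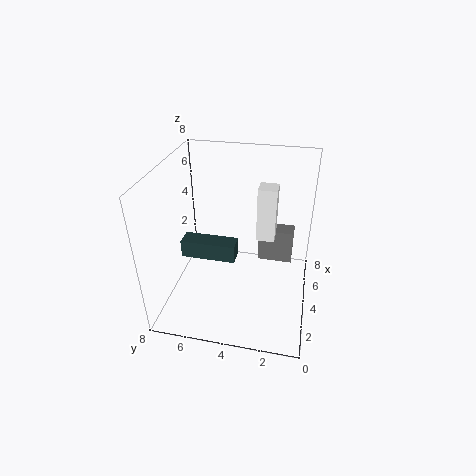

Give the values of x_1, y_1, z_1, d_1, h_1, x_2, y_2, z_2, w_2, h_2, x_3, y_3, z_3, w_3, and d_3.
x_1 = 3
y_1 = 4
z_1 = 3
d_1 = 3
h_1 = 1
x_2 = 5
y_2 = 1
z_2 = 2
w_2 = 1
h_2 = 2
x_3 = 4
y_3 = 2
z_3 = 4
w_3 = 1
d_3 = 1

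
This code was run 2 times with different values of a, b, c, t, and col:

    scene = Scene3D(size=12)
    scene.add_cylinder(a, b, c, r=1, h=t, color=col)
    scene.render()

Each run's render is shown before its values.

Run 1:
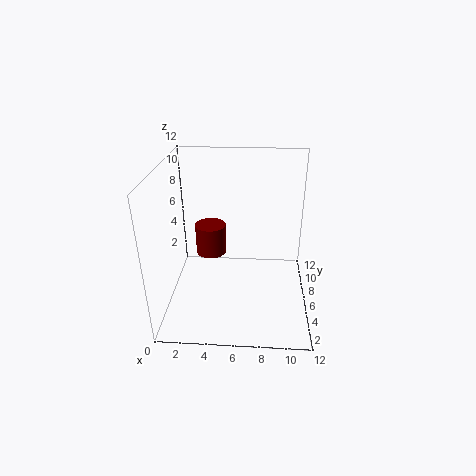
a = 4.5
b = 1.5
c = 7.5
t = 2
col = 'maroon'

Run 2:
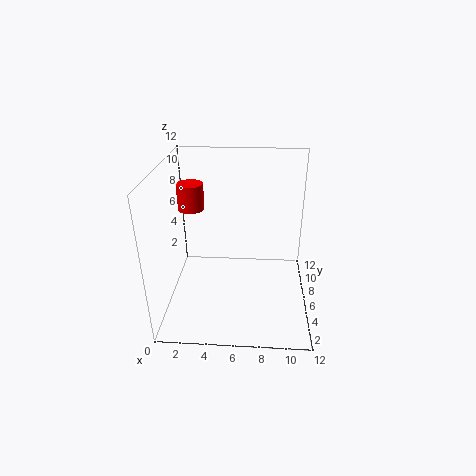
a = 2.5
b = 5
c = 9
t = 2
col = 'red'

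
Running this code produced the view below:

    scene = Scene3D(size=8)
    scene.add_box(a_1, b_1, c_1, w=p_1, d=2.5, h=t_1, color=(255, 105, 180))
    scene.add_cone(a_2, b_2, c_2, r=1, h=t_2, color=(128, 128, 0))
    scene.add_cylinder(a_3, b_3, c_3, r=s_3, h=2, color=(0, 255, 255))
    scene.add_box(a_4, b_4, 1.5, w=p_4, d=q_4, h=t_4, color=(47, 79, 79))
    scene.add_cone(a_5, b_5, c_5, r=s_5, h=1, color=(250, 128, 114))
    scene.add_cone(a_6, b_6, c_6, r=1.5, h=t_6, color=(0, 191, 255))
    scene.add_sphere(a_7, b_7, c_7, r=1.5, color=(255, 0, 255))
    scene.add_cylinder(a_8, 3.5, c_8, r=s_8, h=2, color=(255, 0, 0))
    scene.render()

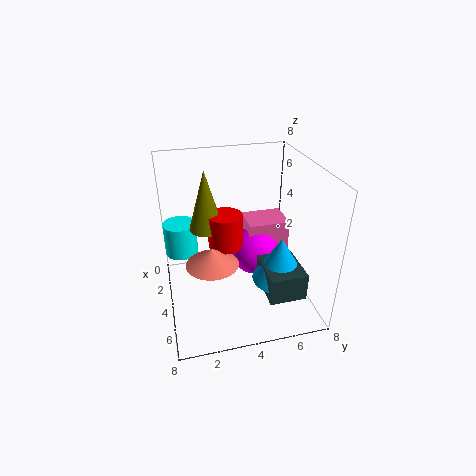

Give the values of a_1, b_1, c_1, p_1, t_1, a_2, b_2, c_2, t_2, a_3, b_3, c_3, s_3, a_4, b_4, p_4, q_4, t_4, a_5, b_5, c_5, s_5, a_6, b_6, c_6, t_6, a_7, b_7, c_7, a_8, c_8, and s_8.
a_1 = 1, b_1 = 5, c_1 = 1.5, p_1 = 2, t_1 = 2.5, a_2 = 2.5, b_2 = 2.5, c_2 = 4, t_2 = 3.5, a_3 = 1.5, b_3 = 1, c_3 = 2, s_3 = 1, a_4 = 4.5, b_4 = 5, p_4 = 2.5, q_4 = 2, t_4 = 1.5, a_5 = 4, b_5 = 2.5, c_5 = 2.5, s_5 = 1.5, a_6 = 5.5, b_6 = 6, c_6 = 2, t_6 = 2.5, a_7 = 2.5, b_7 = 5.5, c_7 = 2, a_8 = 3, c_8 = 3, s_8 = 1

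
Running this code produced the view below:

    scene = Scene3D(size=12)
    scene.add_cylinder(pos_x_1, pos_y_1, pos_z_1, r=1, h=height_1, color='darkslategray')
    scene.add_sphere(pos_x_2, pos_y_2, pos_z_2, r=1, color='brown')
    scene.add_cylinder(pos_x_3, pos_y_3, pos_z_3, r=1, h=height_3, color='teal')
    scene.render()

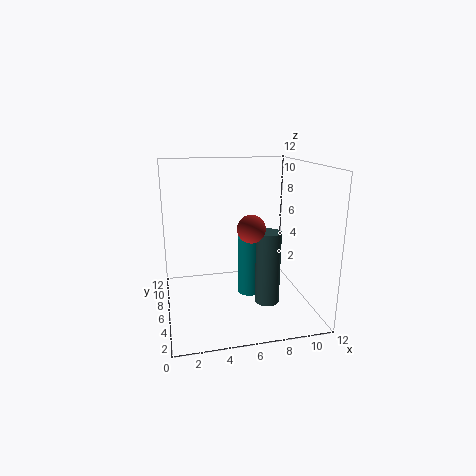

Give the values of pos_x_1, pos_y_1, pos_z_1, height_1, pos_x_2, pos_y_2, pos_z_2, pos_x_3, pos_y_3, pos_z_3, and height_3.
pos_x_1 = 8; pos_y_1 = 4; pos_z_1 = 1; height_1 = 6; pos_x_2 = 6; pos_y_2 = 2; pos_z_2 = 8; pos_x_3 = 7; pos_y_3 = 6; pos_z_3 = 1; height_3 = 5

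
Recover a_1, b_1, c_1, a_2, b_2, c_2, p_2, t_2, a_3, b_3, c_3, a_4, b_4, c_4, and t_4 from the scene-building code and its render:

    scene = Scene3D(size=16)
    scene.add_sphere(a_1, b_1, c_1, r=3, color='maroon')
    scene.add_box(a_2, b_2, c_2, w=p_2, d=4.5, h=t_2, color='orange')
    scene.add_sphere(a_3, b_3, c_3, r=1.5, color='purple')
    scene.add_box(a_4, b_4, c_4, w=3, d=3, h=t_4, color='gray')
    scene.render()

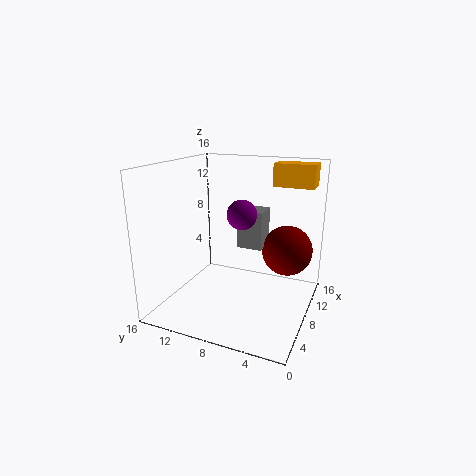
a_1 = 12.5
b_1 = 3.5
c_1 = 5.5
a_2 = 10.5
b_2 = 0.5
c_2 = 13.5
p_2 = 2.5
t_2 = 2.5
a_3 = 5.5
b_3 = 6.5
c_3 = 11.5
a_4 = 10
b_4 = 6
c_4 = 6
t_4 = 4.5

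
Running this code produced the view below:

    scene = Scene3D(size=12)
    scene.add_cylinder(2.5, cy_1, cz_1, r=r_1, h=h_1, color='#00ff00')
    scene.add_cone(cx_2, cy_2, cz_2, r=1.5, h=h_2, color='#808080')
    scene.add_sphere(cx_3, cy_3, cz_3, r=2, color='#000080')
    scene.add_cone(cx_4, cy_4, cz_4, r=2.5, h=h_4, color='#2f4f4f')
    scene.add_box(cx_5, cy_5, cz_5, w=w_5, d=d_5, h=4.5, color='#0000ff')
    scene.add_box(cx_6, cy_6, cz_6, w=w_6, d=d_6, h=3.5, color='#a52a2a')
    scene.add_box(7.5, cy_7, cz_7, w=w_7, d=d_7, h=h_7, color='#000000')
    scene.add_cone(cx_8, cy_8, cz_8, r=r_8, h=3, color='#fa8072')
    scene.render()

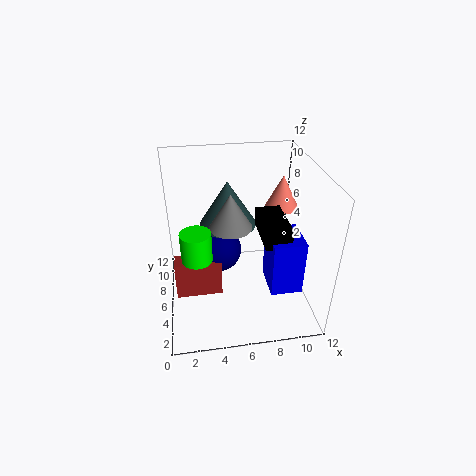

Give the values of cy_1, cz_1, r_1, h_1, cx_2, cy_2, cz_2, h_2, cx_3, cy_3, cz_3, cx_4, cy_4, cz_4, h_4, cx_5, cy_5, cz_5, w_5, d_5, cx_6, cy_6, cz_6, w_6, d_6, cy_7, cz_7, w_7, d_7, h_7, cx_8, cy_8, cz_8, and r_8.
cy_1 = 1; cz_1 = 8; r_1 = 1; h_1 = 2; cx_2 = 5; cy_2 = 3; cz_2 = 9; h_2 = 2.5; cx_3 = 4.5; cy_3 = 7.5; cz_3 = 4; cx_4 = 5.5; cy_4 = 8.5; cz_4 = 6; h_4 = 4; cx_5 = 8; cy_5 = 2; cz_5 = 3; w_5 = 2.5; d_5 = 3; cx_6 = 0.5; cy_6 = 5.5; cz_6 = 0.5; w_6 = 4; d_6 = 1.5; cy_7 = 2.5; cz_7 = 7; w_7 = 2; d_7 = 4; h_7 = 1.5; cx_8 = 10.5; cy_8 = 9; cz_8 = 7; r_8 = 1.5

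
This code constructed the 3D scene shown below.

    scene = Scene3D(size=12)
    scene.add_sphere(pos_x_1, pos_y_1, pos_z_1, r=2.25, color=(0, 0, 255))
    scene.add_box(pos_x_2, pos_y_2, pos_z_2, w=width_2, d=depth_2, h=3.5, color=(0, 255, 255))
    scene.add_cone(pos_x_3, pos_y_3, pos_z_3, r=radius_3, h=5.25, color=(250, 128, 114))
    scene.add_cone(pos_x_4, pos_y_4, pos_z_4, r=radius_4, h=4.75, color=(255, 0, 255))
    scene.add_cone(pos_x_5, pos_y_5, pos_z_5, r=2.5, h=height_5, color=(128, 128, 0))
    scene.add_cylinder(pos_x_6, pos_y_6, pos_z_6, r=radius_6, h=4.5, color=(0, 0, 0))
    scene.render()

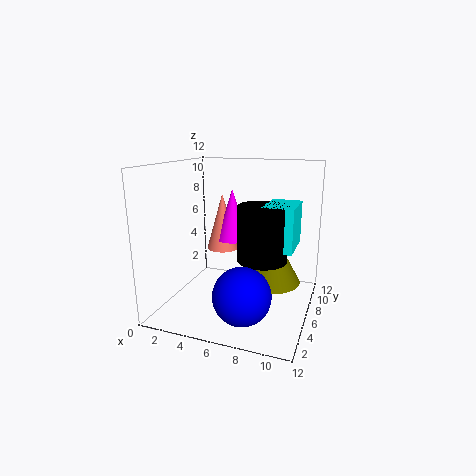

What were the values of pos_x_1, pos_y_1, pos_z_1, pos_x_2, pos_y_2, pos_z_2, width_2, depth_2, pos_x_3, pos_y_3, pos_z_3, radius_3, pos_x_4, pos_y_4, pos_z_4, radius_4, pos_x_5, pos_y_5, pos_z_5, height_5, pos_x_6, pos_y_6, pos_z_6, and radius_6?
pos_x_1 = 7.5; pos_y_1 = 2.75; pos_z_1 = 2.5; pos_x_2 = 8.25; pos_y_2 = 4.75; pos_z_2 = 5.5; width_2 = 2.5; depth_2 = 3.75; pos_x_3 = 3.25; pos_y_3 = 9.25; pos_z_3 = 3.75; radius_3 = 1.5; pos_x_4 = 4.25; pos_y_4 = 9.25; pos_z_4 = 4.75; radius_4 = 1.5; pos_x_5 = 8.75; pos_y_5 = 6.25; pos_z_5 = 2.5; height_5 = 4.5; pos_x_6 = 8.25; pos_y_6 = 5.5; pos_z_6 = 4.5; radius_6 = 2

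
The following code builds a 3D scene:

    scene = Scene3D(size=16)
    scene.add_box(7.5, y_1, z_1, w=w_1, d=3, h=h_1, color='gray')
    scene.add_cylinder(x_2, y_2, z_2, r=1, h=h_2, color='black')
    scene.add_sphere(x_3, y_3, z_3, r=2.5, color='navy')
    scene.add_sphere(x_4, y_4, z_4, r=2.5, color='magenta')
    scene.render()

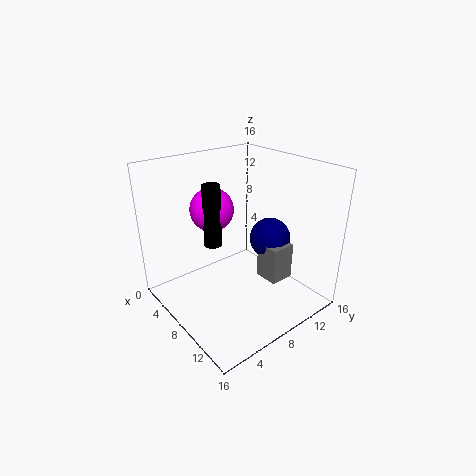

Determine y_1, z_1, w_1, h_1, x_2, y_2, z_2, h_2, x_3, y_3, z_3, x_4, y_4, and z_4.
y_1 = 11.5, z_1 = 1.5, w_1 = 3, h_1 = 4.5, x_2 = 6, y_2 = 6, z_2 = 7, h_2 = 7, x_3 = 7.5, y_3 = 13.5, z_3 = 6, x_4 = 4.5, y_4 = 7, z_4 = 10.5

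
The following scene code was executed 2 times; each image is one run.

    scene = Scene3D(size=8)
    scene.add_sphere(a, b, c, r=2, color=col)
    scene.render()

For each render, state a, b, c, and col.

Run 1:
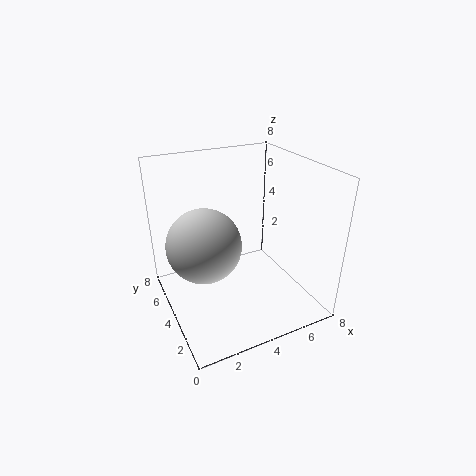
a = 2
b = 4
c = 4
col = 'lightgray'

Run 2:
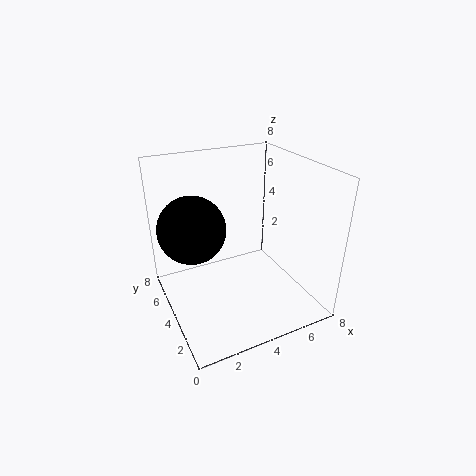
a = 2
b = 6
c = 4
col = 'black'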